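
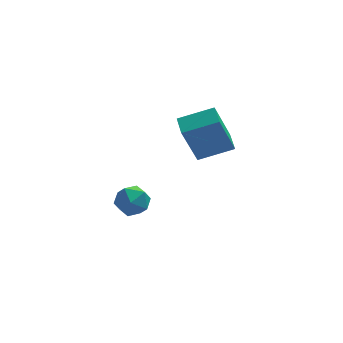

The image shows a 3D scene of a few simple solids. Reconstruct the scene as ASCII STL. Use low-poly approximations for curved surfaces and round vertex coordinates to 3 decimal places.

solid 
facet normal -0.947 0.237 -0.216
outer loop
vertex -4.36 -0.709 -0.329
vertex -4.564 -1.007 0.239
vertex -4.401 -0.354 0.241
endloop
endfacet
facet normal -0.497 0.720 -0.484
outer loop
vertex -4.36 -0.709 -0.329
vertex -4.401 -0.354 0.241
vertex -3.876 -0.269 -0.171
endloop
endfacet
facet normal -0.047 0.383 -0.923
outer loop
vertex -4.36 -0.709 -0.329
vertex -3.876 -0.269 -0.171
vertex -3.714 -0.869 -0.428
endloop
endfacet
facet normal -0.219 -0.311 -0.925
outer loop
vertex -4.36 -0.709 -0.329
vertex -3.714 -0.869 -0.428
vertex -4.139 -1.325 -0.174
endloop
endfacet
facet normal -0.775 -0.401 -0.489
outer loop
vertex -4.36 -0.709 -0.329
vertex -4.139 -1.325 -0.174
vertex -4.564 -1.007 0.239
endloop
endfacet
facet normal -0.117 0.992 0.055
outer loop
vertex -3.876 -0.269 -0.171
vertex -4.401 -0.354 0.241
vertex -3.781 -0.295 0.494
endloop
endfacet
facet normal -0.846 0.210 0.490
outer loop
vertex -4.401 -0.354 0.241
vertex -4.564 -1.007 0.239
vertex -4.206 -0.751 0.748
endloop
endfacet
facet normal -0.567 -0.822 0.049
outer loop
vertex -4.564 -1.007 0.239
vertex -4.139 -1.325 -0.174
vertex -4.044 -1.351 0.491
endloop
endfacet
facet normal 0.333 -0.676 -0.657
outer loop
vertex -4.139 -1.325 -0.174
vertex -3.714 -0.869 -0.428
vertex -3.519 -1.266 0.079
endloop
endfacet
facet normal 0.612 0.445 -0.654
outer loop
vertex -3.714 -0.869 -0.428
vertex -3.876 -0.269 -0.171
vertex -3.356 -0.613 0.081
endloop
endfacet
facet normal 0.219 0.311 0.925
outer loop
vertex -3.56 -0.911 0.649
vertex -3.781 -0.295 0.494
vertex -4.206 -0.751 0.748
endloop
endfacet
facet normal 0.047 -0.383 0.923
outer loop
vertex -3.56 -0.911 0.649
vertex -4.206 -0.751 0.748
vertex -4.044 -1.351 0.491
endloop
endfacet
facet normal 0.497 -0.720 0.484
outer loop
vertex -3.56 -0.911 0.649
vertex -4.044 -1.351 0.491
vertex -3.519 -1.266 0.079
endloop
endfacet
facet normal 0.947 -0.237 0.216
outer loop
vertex -3.56 -0.911 0.649
vertex -3.519 -1.266 0.079
vertex -3.356 -0.613 0.081
endloop
endfacet
facet normal 0.775 0.401 0.489
outer loop
vertex -3.56 -0.911 0.649
vertex -3.356 -0.613 0.081
vertex -3.781 -0.295 0.494
endloop
endfacet
facet normal -0.333 0.676 0.657
outer loop
vertex -4.206 -0.751 0.748
vertex -3.781 -0.295 0.494
vertex -4.401 -0.354 0.241
endloop
endfacet
facet normal -0.612 -0.445 0.654
outer loop
vertex -4.044 -1.351 0.491
vertex -4.206 -0.751 0.748
vertex -4.564 -1.007 0.239
endloop
endfacet
facet normal 0.117 -0.992 -0.055
outer loop
vertex -3.519 -1.266 0.079
vertex -4.044 -1.351 0.491
vertex -4.139 -1.325 -0.174
endloop
endfacet
facet normal 0.846 -0.210 -0.490
outer loop
vertex -3.356 -0.613 0.081
vertex -3.519 -1.266 0.079
vertex -3.714 -0.869 -0.428
endloop
endfacet
facet normal 0.567 0.822 -0.049
outer loop
vertex -3.781 -0.295 0.494
vertex -3.356 -0.613 0.081
vertex -3.876 -0.269 -0.171
endloop
endfacet
facet normal -0.942 -0.034 -0.335
outer loop
vertex -2.037 3.007 0.551
vertex -2.117 3.841 0.692
vertex -1.442 3.352 -1.155
endloop
endfacet
facet normal 0.095 -0.982 -0.166
outer loop
vertex -0.143 3.399 -0.692
vertex -2.037 3.007 0.551
vertex -1.442 3.352 -1.155
endloop
endfacet
facet normal -0.942 -0.034 -0.335
outer loop
vertex -1.442 3.352 -1.155
vertex -2.117 3.841 0.692
vertex -1.522 4.187 -1.014
endloop
endfacet
facet normal 0.324 0.188 -0.927
outer loop
vertex -1.522 4.187 -1.014
vertex -0.143 3.399 -0.692
vertex -1.442 3.352 -1.155
endloop
endfacet
facet normal -0.324 -0.188 0.927
outer loop
vertex -2.037 3.007 0.551
vertex -0.818 3.888 1.155
vertex -2.117 3.841 0.692
endloop
endfacet
facet normal 0.094 -0.982 -0.166
outer loop
vertex -0.738 3.053 1.014
vertex -2.037 3.007 0.551
vertex -0.143 3.399 -0.692
endloop
endfacet
facet normal -0.324 -0.188 0.927
outer loop
vertex -0.738 3.053 1.014
vertex -0.818 3.888 1.155
vertex -2.037 3.007 0.551
endloop
endfacet
facet normal -0.095 0.982 0.166
outer loop
vertex -2.117 3.841 0.692
vertex -0.818 3.888 1.155
vertex -1.522 4.187 -1.014
endloop
endfacet
facet normal 0.324 0.188 -0.927
outer loop
vertex -0.223 4.233 -0.551
vertex -0.143 3.399 -0.692
vertex -1.522 4.187 -1.014
endloop
endfacet
facet normal -0.094 0.982 0.166
outer loop
vertex -1.522 4.187 -1.014
vertex -0.818 3.888 1.155
vertex -0.223 4.233 -0.551
endloop
endfacet
facet normal 0.942 0.034 0.335
outer loop
vertex -0.223 4.233 -0.551
vertex -0.738 3.053 1.014
vertex -0.143 3.399 -0.692
endloop
endfacet
facet normal 0.942 0.034 0.335
outer loop
vertex -0.818 3.888 1.155
vertex -0.738 3.053 1.014
vertex -0.223 4.233 -0.551
endloop
endfacet

endsolid


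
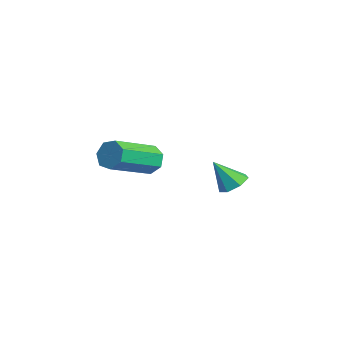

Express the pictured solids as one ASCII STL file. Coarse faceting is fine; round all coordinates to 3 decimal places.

solid 
facet normal 0.196 0.542 -0.817
outer loop
vertex 0.943 3.02 -2.452
vertex 0.319 2.977 -2.63
vertex 0.606 3.43 -2.261
endloop
endfacet
facet normal 0.632 0.166 0.757
outer loop
vertex 0.943 3.02 -2.452
vertex 0.606 3.43 -2.261
vertex 0.061 2.263 -1.55
endloop
endfacet
facet normal 0.196 0.542 -0.817
outer loop
vertex 0.606 3.43 -2.261
vertex 0.319 2.977 -2.63
vertex 0.053 3.499 -2.348
endloop
endfacet
facet normal -0.064 0.541 0.839
outer loop
vertex 0.606 3.43 -2.261
vertex 0.053 3.499 -2.348
vertex 0.061 2.263 -1.55
endloop
endfacet
facet normal 0.197 0.542 -0.817
outer loop
vertex 0.053 3.499 -2.348
vertex 0.319 2.977 -2.63
vertex -0.299 3.176 -2.647
endloop
endfacet
facet normal -0.771 0.342 0.538
outer loop
vertex 0.053 3.499 -2.348
vertex -0.299 3.176 -2.647
vertex 0.061 2.263 -1.55
endloop
endfacet
facet normal 0.197 0.541 -0.817
outer loop
vertex -0.299 3.176 -2.647
vertex 0.319 2.977 -2.63
vertex -0.186 2.703 -2.933
endloop
endfacet
facet normal -0.957 -0.278 0.082
outer loop
vertex -0.299 3.176 -2.647
vertex -0.186 2.703 -2.933
vertex 0.061 2.263 -1.55
endloop
endfacet
facet normal 0.197 0.541 -0.818
outer loop
vertex -0.186 2.703 -2.933
vertex 0.319 2.977 -2.63
vertex 0.308 2.437 -2.99
endloop
endfacet
facet normal -0.482 -0.856 -0.186
outer loop
vertex -0.186 2.703 -2.933
vertex 0.308 2.437 -2.99
vertex 0.061 2.263 -1.55
endloop
endfacet
facet normal 0.196 0.541 -0.818
outer loop
vertex 0.308 2.437 -2.99
vertex 0.319 2.977 -2.63
vertex 0.811 2.578 -2.776
endloop
endfacet
facet normal 0.295 -0.953 -0.065
outer loop
vertex 0.308 2.437 -2.99
vertex 0.811 2.578 -2.776
vertex 0.061 2.263 -1.55
endloop
endfacet
facet normal 0.196 0.541 -0.818
outer loop
vertex 0.811 2.578 -2.776
vertex 0.319 2.977 -2.63
vertex 0.943 3.02 -2.452
endloop
endfacet
facet normal 0.791 -0.497 0.356
outer loop
vertex 0.811 2.578 -2.776
vertex 0.943 3.02 -2.452
vertex 0.061 2.263 -1.55
endloop
endfacet
facet normal -0.416 0.816 -0.402
outer loop
vertex 1.578 -0.458 -1.13
vertex 1.222 -0.381 -0.605
vertex 1.803 -0.146 -0.73
endloop
endfacet
facet normal 0.814 0.137 -0.565
outer loop
vertex 1.578 -0.458 -1.13
vertex 1.803 -0.146 -0.73
vertex 2.415 -2.097 -0.321
endloop
endfacet
facet normal 0.814 0.137 -0.565
outer loop
vertex 2.415 -2.097 -0.321
vertex 1.803 -0.146 -0.73
vertex 2.64 -1.784 0.079
endloop
endfacet
facet normal 0.416 -0.815 0.403
outer loop
vertex 2.415 -2.097 -0.321
vertex 2.64 -1.784 0.079
vertex 2.058 -2.019 0.205
endloop
endfacet
facet normal -0.416 0.815 -0.403
outer loop
vertex 1.803 -0.146 -0.73
vertex 1.222 -0.381 -0.605
vertex 1.591 -0.01 -0.236
endloop
endfacet
facet normal 0.825 0.525 0.209
outer loop
vertex 1.803 -0.146 -0.73
vertex 1.591 -0.01 -0.236
vertex 2.64 -1.784 0.079
endloop
endfacet
facet normal 0.824 0.525 0.212
outer loop
vertex 2.64 -1.784 0.079
vertex 1.591 -0.01 -0.236
vertex 2.427 -1.649 0.574
endloop
endfacet
facet normal 0.416 -0.816 0.402
outer loop
vertex 2.64 -1.784 0.079
vertex 2.427 -1.649 0.574
vertex 2.058 -2.019 0.205
endloop
endfacet
facet normal -0.417 0.815 -0.402
outer loop
vertex 1.591 -0.01 -0.236
vertex 1.222 -0.381 -0.605
vertex 1.1 -0.154 -0.019
endloop
endfacet
facet normal 0.214 0.518 0.828
outer loop
vertex 1.591 -0.01 -0.236
vertex 1.1 -0.154 -0.019
vertex 2.427 -1.649 0.574
endloop
endfacet
facet normal 0.214 0.518 0.828
outer loop
vertex 2.427 -1.649 0.574
vertex 1.1 -0.154 -0.019
vertex 1.937 -1.792 0.79
endloop
endfacet
facet normal 0.415 -0.816 0.402
outer loop
vertex 2.427 -1.649 0.574
vertex 1.937 -1.792 0.79
vertex 2.058 -2.019 0.205
endloop
endfacet
facet normal -0.416 0.816 -0.402
outer loop
vertex 1.1 -0.154 -0.019
vertex 1.222 -0.381 -0.605
vertex 0.701 -0.468 -0.243
endloop
endfacet
facet normal -0.557 0.121 0.822
outer loop
vertex 1.1 -0.154 -0.019
vertex 0.701 -0.468 -0.243
vertex 1.937 -1.792 0.79
endloop
endfacet
facet normal -0.557 0.121 0.822
outer loop
vertex 1.937 -1.792 0.79
vertex 0.701 -0.468 -0.243
vertex 1.538 -2.107 0.566
endloop
endfacet
facet normal 0.417 -0.815 0.402
outer loop
vertex 1.937 -1.792 0.79
vertex 1.538 -2.107 0.566
vertex 2.058 -2.019 0.205
endloop
endfacet
facet normal -0.416 0.815 -0.403
outer loop
vertex 0.701 -0.468 -0.243
vertex 1.222 -0.381 -0.605
vertex 0.694 -0.717 -0.74
endloop
endfacet
facet normal -0.909 -0.367 0.197
outer loop
vertex 0.701 -0.468 -0.243
vertex 0.694 -0.717 -0.74
vertex 1.538 -2.107 0.566
endloop
endfacet
facet normal -0.909 -0.367 0.197
outer loop
vertex 1.538 -2.107 0.566
vertex 0.694 -0.717 -0.74
vertex 1.531 -2.355 0.07
endloop
endfacet
facet normal 0.417 -0.815 0.402
outer loop
vertex 1.538 -2.107 0.566
vertex 1.531 -2.355 0.07
vertex 2.058 -2.019 0.205
endloop
endfacet
facet normal -0.416 0.816 -0.402
outer loop
vertex 0.694 -0.717 -0.74
vertex 1.222 -0.381 -0.605
vertex 1.084 -0.712 -1.134
endloop
endfacet
facet normal -0.576 -0.579 -0.577
outer loop
vertex 0.694 -0.717 -0.74
vertex 1.084 -0.712 -1.134
vertex 1.531 -2.355 0.07
endloop
endfacet
facet normal -0.577 -0.579 -0.576
outer loop
vertex 1.531 -2.355 0.07
vertex 1.084 -0.712 -1.134
vertex 1.921 -2.351 -0.325
endloop
endfacet
facet normal 0.416 -0.815 0.403
outer loop
vertex 1.531 -2.355 0.07
vertex 1.921 -2.351 -0.325
vertex 2.058 -2.019 0.205
endloop
endfacet
facet normal -0.416 0.816 -0.402
outer loop
vertex 1.084 -0.712 -1.134
vertex 1.222 -0.381 -0.605
vertex 1.578 -0.458 -1.13
endloop
endfacet
facet normal 0.190 -0.355 -0.915
outer loop
vertex 1.084 -0.712 -1.134
vertex 1.578 -0.458 -1.13
vertex 1.921 -2.351 -0.325
endloop
endfacet
facet normal 0.190 -0.355 -0.915
outer loop
vertex 1.921 -2.351 -0.325
vertex 1.578 -0.458 -1.13
vertex 2.415 -2.097 -0.321
endloop
endfacet
facet normal 0.416 -0.815 0.403
outer loop
vertex 1.921 -2.351 -0.325
vertex 2.415 -2.097 -0.321
vertex 2.058 -2.019 0.205
endloop
endfacet

endsolid


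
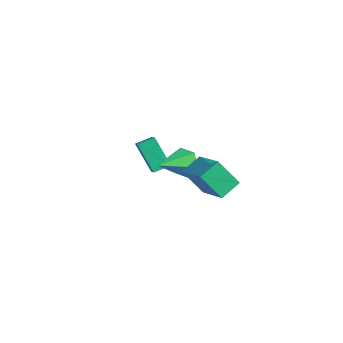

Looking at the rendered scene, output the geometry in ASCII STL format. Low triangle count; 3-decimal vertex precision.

solid 
facet normal -0.383 -0.454 0.805
outer loop
vertex 4.041 -3.283 2.278
vertex 3.828 -2.125 2.83
vertex 2.195 -3.221 1.435
endloop
endfacet
facet normal 0.164 -0.891 -0.424
outer loop
vertex 2.892 -2.395 -0.03
vertex 4.041 -3.283 2.278
vertex 2.195 -3.221 1.435
endloop
endfacet
facet normal -0.383 -0.453 0.805
outer loop
vertex 2.195 -3.221 1.435
vertex 3.828 -2.125 2.83
vertex 1.982 -2.063 1.986
endloop
endfacet
facet normal -0.909 0.030 -0.415
outer loop
vertex 1.982 -2.063 1.986
vertex 2.892 -2.395 -0.03
vertex 2.195 -3.221 1.435
endloop
endfacet
facet normal 0.909 -0.031 0.415
outer loop
vertex 4.041 -3.283 2.278
vertex 4.525 -1.299 1.365
vertex 3.828 -2.125 2.83
endloop
endfacet
facet normal 0.164 -0.891 -0.424
outer loop
vertex 4.738 -2.457 0.814
vertex 4.041 -3.283 2.278
vertex 2.892 -2.395 -0.03
endloop
endfacet
facet normal 0.909 -0.031 0.416
outer loop
vertex 4.738 -2.457 0.814
vertex 4.525 -1.299 1.365
vertex 4.041 -3.283 2.278
endloop
endfacet
facet normal -0.164 0.891 0.424
outer loop
vertex 3.828 -2.125 2.83
vertex 4.525 -1.299 1.365
vertex 1.982 -2.063 1.986
endloop
endfacet
facet normal -0.909 0.031 -0.415
outer loop
vertex 2.679 -1.237 0.522
vertex 2.892 -2.395 -0.03
vertex 1.982 -2.063 1.986
endloop
endfacet
facet normal -0.164 0.891 0.424
outer loop
vertex 1.982 -2.063 1.986
vertex 4.525 -1.299 1.365
vertex 2.679 -1.237 0.522
endloop
endfacet
facet normal 0.383 0.454 -0.804
outer loop
vertex 2.679 -1.237 0.522
vertex 4.738 -2.457 0.814
vertex 2.892 -2.395 -0.03
endloop
endfacet
facet normal 0.383 0.453 -0.805
outer loop
vertex 4.525 -1.299 1.365
vertex 4.738 -2.457 0.814
vertex 2.679 -1.237 0.522
endloop
endfacet
facet normal -0.638 -0.117 0.761
outer loop
vertex -2.773 -2.933 0.229
vertex -2.594 -1.994 0.523
vertex -3.822 -2.48 -0.581
endloop
endfacet
facet normal -0.178 -0.939 -0.294
outer loop
vertex -2.546 -2.246 -2.103
vertex -2.773 -2.933 0.229
vertex -3.822 -2.48 -0.581
endloop
endfacet
facet normal -0.638 -0.118 0.761
outer loop
vertex -3.822 -2.48 -0.581
vertex -2.594 -1.994 0.523
vertex -3.643 -1.541 -0.286
endloop
endfacet
facet normal -0.749 0.324 -0.578
outer loop
vertex -3.643 -1.541 -0.286
vertex -2.546 -2.246 -2.103
vertex -3.822 -2.48 -0.581
endloop
endfacet
facet normal 0.749 -0.324 0.578
outer loop
vertex -2.773 -2.933 0.229
vertex -1.318 -1.76 -0.999
vertex -2.594 -1.994 0.523
endloop
endfacet
facet normal -0.179 -0.939 -0.294
outer loop
vertex -1.497 -2.699 -1.294
vertex -2.773 -2.933 0.229
vertex -2.546 -2.246 -2.103
endloop
endfacet
facet normal 0.749 -0.324 0.578
outer loop
vertex -1.497 -2.699 -1.294
vertex -1.318 -1.76 -0.999
vertex -2.773 -2.933 0.229
endloop
endfacet
facet normal 0.179 0.939 0.294
outer loop
vertex -2.594 -1.994 0.523
vertex -1.318 -1.76 -0.999
vertex -3.643 -1.541 -0.286
endloop
endfacet
facet normal -0.749 0.324 -0.578
outer loop
vertex -2.367 -1.307 -1.809
vertex -2.546 -2.246 -2.103
vertex -3.643 -1.541 -0.286
endloop
endfacet
facet normal 0.179 0.939 0.294
outer loop
vertex -3.643 -1.541 -0.286
vertex -1.318 -1.76 -0.999
vertex -2.367 -1.307 -1.809
endloop
endfacet
facet normal 0.638 0.117 -0.761
outer loop
vertex -2.367 -1.307 -1.809
vertex -1.497 -2.699 -1.294
vertex -2.546 -2.246 -2.103
endloop
endfacet
facet normal 0.638 0.117 -0.761
outer loop
vertex -1.318 -1.76 -0.999
vertex -1.497 -2.699 -1.294
vertex -2.367 -1.307 -1.809
endloop
endfacet
facet normal -0.230 0.887 -0.400
outer loop
vertex 0.549 -1.487 1.132
vertex 0.266 -1.92 0.335
vertex -0.354 -1.764 1.038
endloop
endfacet
facet normal -0.108 0.013 0.994
outer loop
vertex 0.549 -1.487 1.132
vertex -0.354 -1.764 1.038
vertex 0.754 -3.8 1.185
endloop
endfacet
facet normal -0.231 0.887 -0.400
outer loop
vertex -0.354 -1.764 1.038
vertex 0.266 -1.92 0.335
vertex -0.638 -2.197 0.242
endloop
endfacet
facet normal -0.780 -0.389 0.490
outer loop
vertex -0.354 -1.764 1.038
vertex -0.638 -2.197 0.242
vertex 0.754 -3.8 1.185
endloop
endfacet
facet normal -0.231 0.887 -0.400
outer loop
vertex -0.638 -2.197 0.242
vertex 0.266 -1.92 0.335
vertex -0.018 -2.353 -0.461
endloop
endfacet
facet normal -0.590 -0.723 -0.359
outer loop
vertex -0.638 -2.197 0.242
vertex -0.018 -2.353 -0.461
vertex 0.754 -3.8 1.185
endloop
endfacet
facet normal -0.230 0.887 -0.400
outer loop
vertex -0.018 -2.353 -0.461
vertex 0.266 -1.92 0.335
vertex 0.886 -2.076 -0.367
endloop
endfacet
facet normal 0.274 -0.655 -0.704
outer loop
vertex -0.018 -2.353 -0.461
vertex 0.886 -2.076 -0.367
vertex 0.754 -3.8 1.185
endloop
endfacet
facet normal -0.230 0.887 -0.401
outer loop
vertex 0.886 -2.076 -0.367
vertex 0.266 -1.92 0.335
vertex 1.169 -1.643 0.429
endloop
endfacet
facet normal 0.947 -0.252 -0.200
outer loop
vertex 0.886 -2.076 -0.367
vertex 1.169 -1.643 0.429
vertex 0.754 -3.8 1.185
endloop
endfacet
facet normal -0.230 0.887 -0.400
outer loop
vertex 1.169 -1.643 0.429
vertex 0.266 -1.92 0.335
vertex 0.549 -1.487 1.132
endloop
endfacet
facet normal 0.756 0.082 0.649
outer loop
vertex 1.169 -1.643 0.429
vertex 0.549 -1.487 1.132
vertex 0.754 -3.8 1.185
endloop
endfacet

endsolid


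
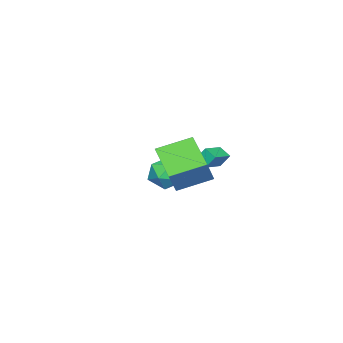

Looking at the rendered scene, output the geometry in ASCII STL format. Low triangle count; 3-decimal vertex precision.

solid 
facet normal -0.027 0.885 0.465
outer loop
vertex -1.713 -0.581 -2.408
vertex -2.721 -0.868 -1.92
vertex -1.727 -1.119 -1.384
endloop
endfacet
facet normal 0.646 0.672 0.362
outer loop
vertex -1.713 -0.581 -2.408
vertex -1.727 -1.119 -1.384
vertex -0.956 -1.428 -2.188
endloop
endfacet
facet normal 0.744 0.577 -0.338
outer loop
vertex -1.713 -0.581 -2.408
vertex -0.956 -1.428 -2.188
vertex -1.472 -1.368 -3.221
endloop
endfacet
facet normal 0.130 0.731 -0.669
outer loop
vertex -1.713 -0.581 -2.408
vertex -1.472 -1.368 -3.221
vertex -2.564 -1.022 -3.055
endloop
endfacet
facet normal -0.346 0.922 -0.173
outer loop
vertex -1.713 -0.581 -2.408
vertex -2.564 -1.022 -3.055
vertex -2.721 -0.868 -1.92
endloop
endfacet
facet normal 0.729 0.040 0.684
outer loop
vertex -0.956 -1.428 -2.188
vertex -1.727 -1.119 -1.384
vertex -1.496 -2.238 -1.565
endloop
endfacet
facet normal -0.361 0.385 0.849
outer loop
vertex -1.727 -1.119 -1.384
vertex -2.721 -0.868 -1.92
vertex -2.588 -1.892 -1.399
endloop
endfacet
facet normal -0.877 0.445 -0.182
outer loop
vertex -2.721 -0.868 -1.92
vertex -2.564 -1.022 -3.055
vertex -3.104 -1.832 -2.432
endloop
endfacet
facet normal -0.106 0.137 -0.985
outer loop
vertex -2.564 -1.022 -3.055
vertex -1.472 -1.368 -3.221
vertex -2.333 -2.141 -3.236
endloop
endfacet
facet normal 0.886 -0.113 -0.449
outer loop
vertex -1.472 -1.368 -3.221
vertex -0.956 -1.428 -2.188
vertex -1.339 -2.392 -2.7
endloop
endfacet
facet normal -0.130 -0.731 0.669
outer loop
vertex -2.347 -2.679 -2.212
vertex -1.496 -2.238 -1.565
vertex -2.588 -1.892 -1.399
endloop
endfacet
facet normal -0.744 -0.577 0.338
outer loop
vertex -2.347 -2.679 -2.212
vertex -2.588 -1.892 -1.399
vertex -3.104 -1.832 -2.432
endloop
endfacet
facet normal -0.646 -0.672 -0.362
outer loop
vertex -2.347 -2.679 -2.212
vertex -3.104 -1.832 -2.432
vertex -2.333 -2.141 -3.236
endloop
endfacet
facet normal 0.027 -0.885 -0.465
outer loop
vertex -2.347 -2.679 -2.212
vertex -2.333 -2.141 -3.236
vertex -1.339 -2.392 -2.7
endloop
endfacet
facet normal 0.346 -0.922 0.173
outer loop
vertex -2.347 -2.679 -2.212
vertex -1.339 -2.392 -2.7
vertex -1.496 -2.238 -1.565
endloop
endfacet
facet normal 0.106 -0.137 0.985
outer loop
vertex -2.588 -1.892 -1.399
vertex -1.496 -2.238 -1.565
vertex -1.727 -1.119 -1.384
endloop
endfacet
facet normal -0.886 0.113 0.449
outer loop
vertex -3.104 -1.832 -2.432
vertex -2.588 -1.892 -1.399
vertex -2.721 -0.868 -1.92
endloop
endfacet
facet normal -0.729 -0.040 -0.684
outer loop
vertex -2.333 -2.141 -3.236
vertex -3.104 -1.832 -2.432
vertex -2.564 -1.022 -3.055
endloop
endfacet
facet normal 0.361 -0.385 -0.849
outer loop
vertex -1.339 -2.392 -2.7
vertex -2.333 -2.141 -3.236
vertex -1.472 -1.368 -3.221
endloop
endfacet
facet normal 0.877 -0.445 0.182
outer loop
vertex -1.496 -2.238 -1.565
vertex -1.339 -2.392 -2.7
vertex -0.956 -1.428 -2.188
endloop
endfacet
facet normal -0.508 -0.708 0.491
outer loop
vertex 4.361 1.89 2.959
vertex 3.078 3.272 3.626
vertex 3.285 1.618 1.454
endloop
endfacet
facet normal 0.641 -0.691 -0.334
outer loop
vertex 4.382 3.148 0.394
vertex 4.361 1.89 2.959
vertex 3.285 1.618 1.454
endloop
endfacet
facet normal -0.508 -0.708 0.491
outer loop
vertex 3.285 1.618 1.454
vertex 3.078 3.272 3.626
vertex 2.003 3.0 2.121
endloop
endfacet
facet normal -0.575 -0.145 -0.805
outer loop
vertex 2.003 3.0 2.121
vertex 4.382 3.148 0.394
vertex 3.285 1.618 1.454
endloop
endfacet
facet normal 0.575 0.145 0.805
outer loop
vertex 4.361 1.89 2.959
vertex 4.175 4.802 2.566
vertex 3.078 3.272 3.626
endloop
endfacet
facet normal 0.642 -0.691 -0.333
outer loop
vertex 5.457 3.42 1.899
vertex 4.361 1.89 2.959
vertex 4.382 3.148 0.394
endloop
endfacet
facet normal 0.575 0.145 0.805
outer loop
vertex 5.457 3.42 1.899
vertex 4.175 4.802 2.566
vertex 4.361 1.89 2.959
endloop
endfacet
facet normal -0.642 0.691 0.333
outer loop
vertex 3.078 3.272 3.626
vertex 4.175 4.802 2.566
vertex 2.003 3.0 2.121
endloop
endfacet
facet normal -0.575 -0.146 -0.805
outer loop
vertex 3.099 4.53 1.061
vertex 4.382 3.148 0.394
vertex 2.003 3.0 2.121
endloop
endfacet
facet normal -0.641 0.691 0.334
outer loop
vertex 2.003 3.0 2.121
vertex 4.175 4.802 2.566
vertex 3.099 4.53 1.061
endloop
endfacet
facet normal 0.508 0.708 -0.491
outer loop
vertex 3.099 4.53 1.061
vertex 5.457 3.42 1.899
vertex 4.382 3.148 0.394
endloop
endfacet
facet normal 0.508 0.708 -0.491
outer loop
vertex 4.175 4.802 2.566
vertex 5.457 3.42 1.899
vertex 3.099 4.53 1.061
endloop
endfacet
facet normal -0.957 0.066 -0.283
outer loop
vertex 0.022 2.977 1.651
vertex 0.183 3.673 1.27
vertex 0.215 2.516 0.891
endloop
endfacet
facet normal -0.199 -0.860 0.471
outer loop
vertex 1.497 2.427 1.27
vertex 0.022 2.977 1.651
vertex 0.215 2.516 0.891
endloop
endfacet
facet normal -0.957 0.066 -0.283
outer loop
vertex 0.215 2.516 0.891
vertex 0.183 3.673 1.27
vertex 0.376 3.212 0.509
endloop
endfacet
facet normal 0.212 -0.507 -0.835
outer loop
vertex 0.376 3.212 0.509
vertex 1.497 2.427 1.27
vertex 0.215 2.516 0.891
endloop
endfacet
facet normal -0.212 0.507 0.836
outer loop
vertex 0.022 2.977 1.651
vertex 1.465 3.584 1.649
vertex 0.183 3.673 1.27
endloop
endfacet
facet normal -0.199 -0.860 0.470
outer loop
vertex 1.304 2.888 2.031
vertex 0.022 2.977 1.651
vertex 1.497 2.427 1.27
endloop
endfacet
facet normal -0.212 0.507 0.835
outer loop
vertex 1.304 2.888 2.031
vertex 1.465 3.584 1.649
vertex 0.022 2.977 1.651
endloop
endfacet
facet normal 0.199 0.860 -0.470
outer loop
vertex 0.183 3.673 1.27
vertex 1.465 3.584 1.649
vertex 0.376 3.212 0.509
endloop
endfacet
facet normal 0.213 -0.507 -0.836
outer loop
vertex 1.658 3.123 0.889
vertex 1.497 2.427 1.27
vertex 0.376 3.212 0.509
endloop
endfacet
facet normal 0.199 0.859 -0.471
outer loop
vertex 0.376 3.212 0.509
vertex 1.465 3.584 1.649
vertex 1.658 3.123 0.889
endloop
endfacet
facet normal 0.957 -0.066 0.283
outer loop
vertex 1.658 3.123 0.889
vertex 1.304 2.888 2.031
vertex 1.497 2.427 1.27
endloop
endfacet
facet normal 0.957 -0.066 0.283
outer loop
vertex 1.465 3.584 1.649
vertex 1.304 2.888 2.031
vertex 1.658 3.123 0.889
endloop
endfacet

endsolid


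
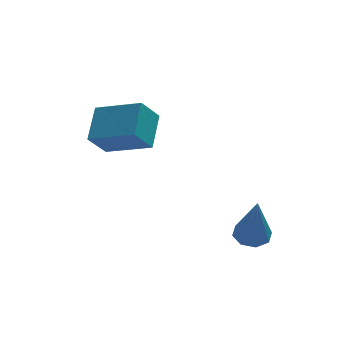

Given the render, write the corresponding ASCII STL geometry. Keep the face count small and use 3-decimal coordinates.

solid 
facet normal -0.003 0.288 -0.958
outer loop
vertex 1.905 -3.424 -1.855
vertex 1.286 -3.398 -1.845
vertex 1.744 -2.997 -1.726
endloop
endfacet
facet normal 0.901 0.229 0.368
outer loop
vertex 1.905 -3.424 -1.855
vertex 1.744 -2.997 -1.726
vertex 1.294 -3.942 -0.035
endloop
endfacet
facet normal -0.004 0.289 -0.957
outer loop
vertex 1.744 -2.997 -1.726
vertex 1.286 -3.398 -1.845
vertex 1.314 -2.804 -1.666
endloop
endfacet
facet normal 0.408 0.746 0.526
outer loop
vertex 1.744 -2.997 -1.726
vertex 1.314 -2.804 -1.666
vertex 1.294 -3.942 -0.035
endloop
endfacet
facet normal -0.004 0.289 -0.957
outer loop
vertex 1.314 -2.804 -1.666
vertex 1.286 -3.398 -1.845
vertex 0.868 -2.96 -1.711
endloop
endfacet
facet normal -0.326 0.777 0.538
outer loop
vertex 1.314 -2.804 -1.666
vertex 0.868 -2.96 -1.711
vertex 1.294 -3.942 -0.035
endloop
endfacet
facet normal -0.005 0.288 -0.958
outer loop
vertex 0.868 -2.96 -1.711
vertex 1.286 -3.398 -1.845
vertex 0.667 -3.372 -1.834
endloop
endfacet
facet normal -0.866 0.304 0.398
outer loop
vertex 0.868 -2.96 -1.711
vertex 0.667 -3.372 -1.834
vertex 1.294 -3.942 -0.035
endloop
endfacet
facet normal -0.005 0.290 -0.957
outer loop
vertex 0.667 -3.372 -1.834
vertex 1.286 -3.398 -1.845
vertex 0.828 -3.799 -1.964
endloop
endfacet
facet normal -0.899 -0.396 0.188
outer loop
vertex 0.667 -3.372 -1.834
vertex 0.828 -3.799 -1.964
vertex 1.294 -3.942 -0.035
endloop
endfacet
facet normal -0.003 0.288 -0.958
outer loop
vertex 0.828 -3.799 -1.964
vertex 1.286 -3.398 -1.845
vertex 1.258 -3.991 -2.023
endloop
endfacet
facet normal -0.404 -0.914 0.030
outer loop
vertex 0.828 -3.799 -1.964
vertex 1.258 -3.991 -2.023
vertex 1.294 -3.942 -0.035
endloop
endfacet
facet normal -0.006 0.288 -0.958
outer loop
vertex 1.258 -3.991 -2.023
vertex 1.286 -3.398 -1.845
vertex 1.704 -3.835 -1.979
endloop
endfacet
facet normal 0.329 -0.944 0.017
outer loop
vertex 1.258 -3.991 -2.023
vertex 1.704 -3.835 -1.979
vertex 1.294 -3.942 -0.035
endloop
endfacet
facet normal -0.003 0.290 -0.957
outer loop
vertex 1.704 -3.835 -1.979
vertex 1.286 -3.398 -1.845
vertex 1.905 -3.424 -1.855
endloop
endfacet
facet normal 0.868 -0.472 0.157
outer loop
vertex 1.704 -3.835 -1.979
vertex 1.905 -3.424 -1.855
vertex 1.294 -3.942 -0.035
endloop
endfacet
facet normal -0.563 -0.275 0.779
outer loop
vertex -1.481 -0.016 2.37
vertex -2.798 0.917 1.748
vertex -1.927 -1.123 1.657
endloop
endfacet
facet normal 0.762 -0.539 0.360
outer loop
vertex -1.302 -0.817 0.792
vertex -1.481 -0.016 2.37
vertex -1.927 -1.123 1.657
endloop
endfacet
facet normal -0.564 -0.275 0.779
outer loop
vertex -1.927 -1.123 1.657
vertex -2.798 0.917 1.748
vertex -3.244 -0.189 1.034
endloop
endfacet
facet normal -0.321 -0.796 -0.514
outer loop
vertex -3.244 -0.189 1.034
vertex -1.302 -0.817 0.792
vertex -1.927 -1.123 1.657
endloop
endfacet
facet normal 0.321 0.796 0.514
outer loop
vertex -1.481 -0.016 2.37
vertex -2.173 1.223 0.883
vertex -2.798 0.917 1.748
endloop
endfacet
facet normal 0.761 -0.539 0.360
outer loop
vertex -0.856 0.289 1.506
vertex -1.481 -0.016 2.37
vertex -1.302 -0.817 0.792
endloop
endfacet
facet normal 0.321 0.796 0.513
outer loop
vertex -0.856 0.289 1.506
vertex -2.173 1.223 0.883
vertex -1.481 -0.016 2.37
endloop
endfacet
facet normal -0.762 0.539 -0.360
outer loop
vertex -2.798 0.917 1.748
vertex -2.173 1.223 0.883
vertex -3.244 -0.189 1.034
endloop
endfacet
facet normal -0.321 -0.796 -0.513
outer loop
vertex -2.619 0.116 0.17
vertex -1.302 -0.817 0.792
vertex -3.244 -0.189 1.034
endloop
endfacet
facet normal -0.761 0.539 -0.360
outer loop
vertex -3.244 -0.189 1.034
vertex -2.173 1.223 0.883
vertex -2.619 0.116 0.17
endloop
endfacet
facet normal 0.563 0.276 -0.779
outer loop
vertex -2.619 0.116 0.17
vertex -0.856 0.289 1.506
vertex -1.302 -0.817 0.792
endloop
endfacet
facet normal 0.563 0.275 -0.779
outer loop
vertex -2.173 1.223 0.883
vertex -0.856 0.289 1.506
vertex -2.619 0.116 0.17
endloop
endfacet

endsolid


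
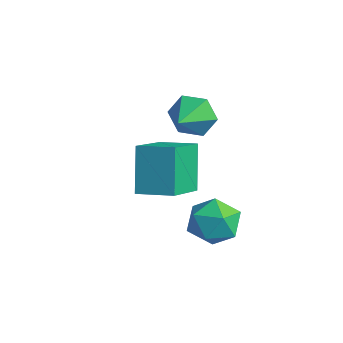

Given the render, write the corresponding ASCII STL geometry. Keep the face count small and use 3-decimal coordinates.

solid 
facet normal -0.439 0.753 -0.490
outer loop
vertex 0.108 0.432 3.708
vertex 1.253 1.278 3.984
vertex 0.966 -0.175 2.007
endloop
endfacet
facet normal -0.790 -0.583 -0.190
outer loop
vertex 1.887 -1.758 3.036
vertex 0.108 0.432 3.708
vertex 0.966 -0.175 2.007
endloop
endfacet
facet normal -0.438 0.754 -0.490
outer loop
vertex 0.966 -0.175 2.007
vertex 1.253 1.278 3.984
vertex 2.111 0.67 2.283
endloop
endfacet
facet normal 0.429 -0.303 -0.851
outer loop
vertex 2.111 0.67 2.283
vertex 1.887 -1.758 3.036
vertex 0.966 -0.175 2.007
endloop
endfacet
facet normal -0.429 0.303 0.851
outer loop
vertex 0.108 0.432 3.708
vertex 2.174 -0.305 5.013
vertex 1.253 1.278 3.984
endloop
endfacet
facet normal -0.790 -0.583 -0.190
outer loop
vertex 1.029 -1.15 4.737
vertex 0.108 0.432 3.708
vertex 1.887 -1.758 3.036
endloop
endfacet
facet normal -0.429 0.304 0.851
outer loop
vertex 1.029 -1.15 4.737
vertex 2.174 -0.305 5.013
vertex 0.108 0.432 3.708
endloop
endfacet
facet normal 0.790 0.583 0.190
outer loop
vertex 1.253 1.278 3.984
vertex 2.174 -0.305 5.013
vertex 2.111 0.67 2.283
endloop
endfacet
facet normal 0.429 -0.303 -0.851
outer loop
vertex 3.032 -0.912 3.312
vertex 1.887 -1.758 3.036
vertex 2.111 0.67 2.283
endloop
endfacet
facet normal 0.790 0.583 0.190
outer loop
vertex 2.111 0.67 2.283
vertex 2.174 -0.305 5.013
vertex 3.032 -0.912 3.312
endloop
endfacet
facet normal 0.438 -0.753 0.490
outer loop
vertex 3.032 -0.912 3.312
vertex 1.029 -1.15 4.737
vertex 1.887 -1.758 3.036
endloop
endfacet
facet normal 0.438 -0.754 0.490
outer loop
vertex 2.174 -0.305 5.013
vertex 1.029 -1.15 4.737
vertex 3.032 -0.912 3.312
endloop
endfacet
facet normal -0.507 0.793 -0.337
outer loop
vertex -1.219 3.242 2.072
vertex -1.836 3.181 2.858
vertex -1.006 3.736 2.915
endloop
endfacet
facet normal 0.977 -0.103 -0.186
outer loop
vertex -1.219 3.242 2.072
vertex -1.006 3.736 2.915
vertex -1.104 2.039 3.342
endloop
endfacet
facet normal -0.507 0.793 -0.336
outer loop
vertex -1.006 3.736 2.915
vertex -1.836 3.181 2.858
vertex -1.622 3.675 3.7
endloop
endfacet
facet normal 0.778 0.111 0.619
outer loop
vertex -1.006 3.736 2.915
vertex -1.622 3.675 3.7
vertex -1.104 2.039 3.342
endloop
endfacet
facet normal -0.507 0.793 -0.336
outer loop
vertex -1.622 3.675 3.7
vertex -1.836 3.181 2.858
vertex -2.452 3.12 3.643
endloop
endfacet
facet normal 0.063 -0.194 0.979
outer loop
vertex -1.622 3.675 3.7
vertex -2.452 3.12 3.643
vertex -1.104 2.039 3.342
endloop
endfacet
facet normal -0.508 0.793 -0.337
outer loop
vertex -2.452 3.12 3.643
vertex -1.836 3.181 2.858
vertex -2.665 2.625 2.8
endloop
endfacet
facet normal -0.453 -0.714 0.534
outer loop
vertex -2.452 3.12 3.643
vertex -2.665 2.625 2.8
vertex -1.104 2.039 3.342
endloop
endfacet
facet normal -0.508 0.793 -0.336
outer loop
vertex -2.665 2.625 2.8
vertex -1.836 3.181 2.858
vertex -2.049 2.687 2.015
endloop
endfacet
facet normal -0.254 -0.928 -0.272
outer loop
vertex -2.665 2.625 2.8
vertex -2.049 2.687 2.015
vertex -1.104 2.039 3.342
endloop
endfacet
facet normal -0.507 0.793 -0.337
outer loop
vertex -2.049 2.687 2.015
vertex -1.836 3.181 2.858
vertex -1.219 3.242 2.072
endloop
endfacet
facet normal 0.460 -0.623 -0.632
outer loop
vertex -2.049 2.687 2.015
vertex -1.219 3.242 2.072
vertex -1.104 2.039 3.342
endloop
endfacet
facet normal -0.204 0.767 0.609
outer loop
vertex 1.689 2.03 0.622
vertex 2.079 1.46 1.47
vertex 2.748 2.1 0.888
endloop
endfacet
facet normal -0.054 0.997 -0.048
outer loop
vertex 1.689 2.03 0.622
vertex 2.748 2.1 0.888
vertex 2.451 2.033 -0.162
endloop
endfacet
facet normal -0.517 0.695 -0.500
outer loop
vertex 1.689 2.03 0.622
vertex 2.451 2.033 -0.162
vertex 1.599 1.351 -0.229
endloop
endfacet
facet normal -0.953 0.277 -0.120
outer loop
vertex 1.689 2.03 0.622
vertex 1.599 1.351 -0.229
vertex 1.369 0.997 0.779
endloop
endfacet
facet normal -0.760 0.321 0.565
outer loop
vertex 1.689 2.03 0.622
vertex 1.369 0.997 0.779
vertex 2.079 1.46 1.47
endloop
endfacet
facet normal 0.602 0.768 -0.219
outer loop
vertex 2.451 2.033 -0.162
vertex 2.748 2.1 0.888
vertex 3.311 1.463 0.201
endloop
endfacet
facet normal 0.359 0.395 0.846
outer loop
vertex 2.748 2.1 0.888
vertex 2.079 1.46 1.47
vertex 3.081 1.109 1.209
endloop
endfacet
facet normal -0.542 -0.325 0.775
outer loop
vertex 2.079 1.46 1.47
vertex 1.369 0.997 0.779
vertex 2.229 0.427 1.142
endloop
endfacet
facet normal -0.855 -0.396 -0.334
outer loop
vertex 1.369 0.997 0.779
vertex 1.599 1.351 -0.229
vertex 1.932 0.36 0.092
endloop
endfacet
facet normal -0.149 0.280 -0.948
outer loop
vertex 1.599 1.351 -0.229
vertex 2.451 2.033 -0.162
vertex 2.601 1.0 -0.49
endloop
endfacet
facet normal 0.953 -0.277 0.120
outer loop
vertex 2.991 0.43 0.358
vertex 3.311 1.463 0.201
vertex 3.081 1.109 1.209
endloop
endfacet
facet normal 0.517 -0.695 0.500
outer loop
vertex 2.991 0.43 0.358
vertex 3.081 1.109 1.209
vertex 2.229 0.427 1.142
endloop
endfacet
facet normal 0.054 -0.997 0.048
outer loop
vertex 2.991 0.43 0.358
vertex 2.229 0.427 1.142
vertex 1.932 0.36 0.092
endloop
endfacet
facet normal 0.204 -0.767 -0.609
outer loop
vertex 2.991 0.43 0.358
vertex 1.932 0.36 0.092
vertex 2.601 1.0 -0.49
endloop
endfacet
facet normal 0.760 -0.321 -0.565
outer loop
vertex 2.991 0.43 0.358
vertex 2.601 1.0 -0.49
vertex 3.311 1.463 0.201
endloop
endfacet
facet normal 0.855 0.396 0.334
outer loop
vertex 3.081 1.109 1.209
vertex 3.311 1.463 0.201
vertex 2.748 2.1 0.888
endloop
endfacet
facet normal 0.149 -0.280 0.948
outer loop
vertex 2.229 0.427 1.142
vertex 3.081 1.109 1.209
vertex 2.079 1.46 1.47
endloop
endfacet
facet normal -0.602 -0.768 0.219
outer loop
vertex 1.932 0.36 0.092
vertex 2.229 0.427 1.142
vertex 1.369 0.997 0.779
endloop
endfacet
facet normal -0.359 -0.395 -0.846
outer loop
vertex 2.601 1.0 -0.49
vertex 1.932 0.36 0.092
vertex 1.599 1.351 -0.229
endloop
endfacet
facet normal 0.542 0.325 -0.775
outer loop
vertex 3.311 1.463 0.201
vertex 2.601 1.0 -0.49
vertex 2.451 2.033 -0.162
endloop
endfacet

endsolid


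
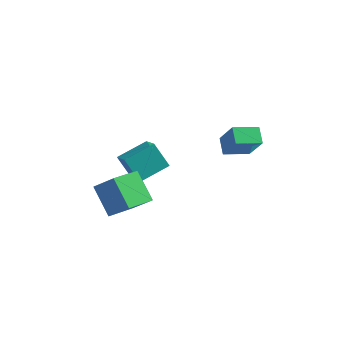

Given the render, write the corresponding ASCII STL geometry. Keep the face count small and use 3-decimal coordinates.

solid 
facet normal -0.710 0.059 -0.702
outer loop
vertex -4.597 -2.566 2.905
vertex -4.101 -1.026 2.533
vertex -3.373 -3.273 1.607
endloop
endfacet
facet normal -0.298 -0.928 0.224
outer loop
vertex -2.159 -3.374 2.807
vertex -4.597 -2.566 2.905
vertex -3.373 -3.273 1.607
endloop
endfacet
facet normal -0.710 0.059 -0.702
outer loop
vertex -3.373 -3.273 1.607
vertex -4.101 -1.026 2.533
vertex -2.877 -1.734 1.235
endloop
endfacet
facet normal 0.638 -0.369 -0.676
outer loop
vertex -2.877 -1.734 1.235
vertex -2.159 -3.374 2.807
vertex -3.373 -3.273 1.607
endloop
endfacet
facet normal -0.638 0.369 0.676
outer loop
vertex -4.597 -2.566 2.905
vertex -2.887 -1.127 3.733
vertex -4.101 -1.026 2.533
endloop
endfacet
facet normal -0.298 -0.928 0.225
outer loop
vertex -3.383 -2.666 4.105
vertex -4.597 -2.566 2.905
vertex -2.159 -3.374 2.807
endloop
endfacet
facet normal -0.638 0.369 0.676
outer loop
vertex -3.383 -2.666 4.105
vertex -2.887 -1.127 3.733
vertex -4.597 -2.566 2.905
endloop
endfacet
facet normal 0.299 0.928 -0.224
outer loop
vertex -4.101 -1.026 2.533
vertex -2.887 -1.127 3.733
vertex -2.877 -1.734 1.235
endloop
endfacet
facet normal 0.638 -0.369 -0.676
outer loop
vertex -1.663 -1.834 2.435
vertex -2.159 -3.374 2.807
vertex -2.877 -1.734 1.235
endloop
endfacet
facet normal 0.298 0.928 -0.224
outer loop
vertex -2.877 -1.734 1.235
vertex -2.887 -1.127 3.733
vertex -1.663 -1.834 2.435
endloop
endfacet
facet normal 0.710 -0.059 0.702
outer loop
vertex -1.663 -1.834 2.435
vertex -3.383 -2.666 4.105
vertex -2.159 -3.374 2.807
endloop
endfacet
facet normal 0.710 -0.059 0.702
outer loop
vertex -2.887 -1.127 3.733
vertex -3.383 -2.666 4.105
vertex -1.663 -1.834 2.435
endloop
endfacet
facet normal -0.701 -0.682 0.210
outer loop
vertex 0.074 3.612 4.798
vertex -0.858 4.093 3.25
vertex 0.62 2.879 4.242
endloop
endfacet
facet normal 0.498 -0.257 0.828
outer loop
vertex 1.658 3.887 3.93
vertex 0.074 3.612 4.798
vertex 0.62 2.879 4.242
endloop
endfacet
facet normal -0.701 -0.682 0.210
outer loop
vertex 0.62 2.879 4.242
vertex -0.858 4.093 3.25
vertex -0.312 3.36 2.693
endloop
endfacet
facet normal 0.510 -0.686 -0.520
outer loop
vertex -0.312 3.36 2.693
vertex 1.658 3.887 3.93
vertex 0.62 2.879 4.242
endloop
endfacet
facet normal -0.510 0.686 0.520
outer loop
vertex 0.074 3.612 4.798
vertex 0.18 5.101 2.938
vertex -0.858 4.093 3.25
endloop
endfacet
facet normal 0.498 -0.258 0.828
outer loop
vertex 1.112 4.62 4.487
vertex 0.074 3.612 4.798
vertex 1.658 3.887 3.93
endloop
endfacet
facet normal -0.510 0.685 0.520
outer loop
vertex 1.112 4.62 4.487
vertex 0.18 5.101 2.938
vertex 0.074 3.612 4.798
endloop
endfacet
facet normal -0.499 0.257 -0.828
outer loop
vertex -0.858 4.093 3.25
vertex 0.18 5.101 2.938
vertex -0.312 3.36 2.693
endloop
endfacet
facet normal 0.510 -0.685 -0.520
outer loop
vertex 0.726 4.368 2.382
vertex 1.658 3.887 3.93
vertex -0.312 3.36 2.693
endloop
endfacet
facet normal -0.498 0.257 -0.828
outer loop
vertex -0.312 3.36 2.693
vertex 0.18 5.101 2.938
vertex 0.726 4.368 2.382
endloop
endfacet
facet normal 0.701 0.682 -0.210
outer loop
vertex 0.726 4.368 2.382
vertex 1.112 4.62 4.487
vertex 1.658 3.887 3.93
endloop
endfacet
facet normal 0.701 0.682 -0.210
outer loop
vertex 0.18 5.101 2.938
vertex 1.112 4.62 4.487
vertex 0.726 4.368 2.382
endloop
endfacet
facet normal -0.505 -0.812 -0.294
outer loop
vertex -3.344 -0.026 1.852
vertex -4.284 0.083 3.167
vertex -4.2 0.751 1.176
endloop
endfacet
facet normal 0.580 -0.067 -0.812
outer loop
vertex -3.276 2.237 1.713
vertex -3.344 -0.026 1.852
vertex -4.2 0.751 1.176
endloop
endfacet
facet normal -0.505 -0.811 -0.294
outer loop
vertex -4.2 0.751 1.176
vertex -4.284 0.083 3.167
vertex -5.14 0.861 2.49
endloop
endfacet
facet normal -0.639 0.580 -0.506
outer loop
vertex -5.14 0.861 2.49
vertex -3.276 2.237 1.713
vertex -4.2 0.751 1.176
endloop
endfacet
facet normal 0.639 -0.580 0.505
outer loop
vertex -3.344 -0.026 1.852
vertex -3.36 1.569 3.704
vertex -4.284 0.083 3.167
endloop
endfacet
facet normal 0.581 -0.067 -0.811
outer loop
vertex -2.42 1.459 2.39
vertex -3.344 -0.026 1.852
vertex -3.276 2.237 1.713
endloop
endfacet
facet normal 0.639 -0.580 0.505
outer loop
vertex -2.42 1.459 2.39
vertex -3.36 1.569 3.704
vertex -3.344 -0.026 1.852
endloop
endfacet
facet normal -0.580 0.068 0.812
outer loop
vertex -4.284 0.083 3.167
vertex -3.36 1.569 3.704
vertex -5.14 0.861 2.49
endloop
endfacet
facet normal -0.639 0.580 -0.505
outer loop
vertex -4.216 2.346 3.028
vertex -3.276 2.237 1.713
vertex -5.14 0.861 2.49
endloop
endfacet
facet normal -0.580 0.067 0.812
outer loop
vertex -5.14 0.861 2.49
vertex -3.36 1.569 3.704
vertex -4.216 2.346 3.028
endloop
endfacet
facet normal 0.505 0.811 0.294
outer loop
vertex -4.216 2.346 3.028
vertex -2.42 1.459 2.39
vertex -3.276 2.237 1.713
endloop
endfacet
facet normal 0.505 0.812 0.293
outer loop
vertex -3.36 1.569 3.704
vertex -2.42 1.459 2.39
vertex -4.216 2.346 3.028
endloop
endfacet

endsolid


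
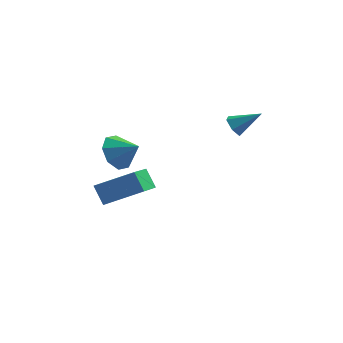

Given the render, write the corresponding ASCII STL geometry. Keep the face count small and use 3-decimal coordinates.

solid 
facet normal -0.823 -0.096 -0.560
outer loop
vertex 2.05 -2.27 0.644
vertex 1.795 -1.93 0.961
vertex 2.061 -1.751 0.539
endloop
endfacet
facet normal 0.816 -0.131 -0.563
outer loop
vertex 2.05 -2.27 0.644
vertex 2.061 -1.751 0.539
vertex 2.825 -1.81 1.659
endloop
endfacet
facet normal -0.823 -0.097 -0.560
outer loop
vertex 2.061 -1.751 0.539
vertex 1.795 -1.93 0.961
vertex 1.806 -1.411 0.855
endloop
endfacet
facet normal 0.566 0.747 -0.347
outer loop
vertex 2.061 -1.751 0.539
vertex 1.806 -1.411 0.855
vertex 2.825 -1.81 1.659
endloop
endfacet
facet normal -0.825 -0.096 -0.557
outer loop
vertex 1.806 -1.411 0.855
vertex 1.795 -1.93 0.961
vertex 1.541 -1.59 1.278
endloop
endfacet
facet normal 0.035 0.912 0.408
outer loop
vertex 1.806 -1.411 0.855
vertex 1.541 -1.59 1.278
vertex 2.825 -1.81 1.659
endloop
endfacet
facet normal -0.824 -0.095 -0.558
outer loop
vertex 1.541 -1.59 1.278
vertex 1.795 -1.93 0.961
vertex 1.53 -2.109 1.383
endloop
endfacet
facet normal -0.248 0.197 0.949
outer loop
vertex 1.541 -1.59 1.278
vertex 1.53 -2.109 1.383
vertex 2.825 -1.81 1.659
endloop
endfacet
facet normal -0.824 -0.095 -0.558
outer loop
vertex 1.53 -2.109 1.383
vertex 1.795 -1.93 0.961
vertex 1.784 -2.449 1.066
endloop
endfacet
facet normal 0.001 -0.681 0.732
outer loop
vertex 1.53 -2.109 1.383
vertex 1.784 -2.449 1.066
vertex 2.825 -1.81 1.659
endloop
endfacet
facet normal -0.823 -0.096 -0.560
outer loop
vertex 1.784 -2.449 1.066
vertex 1.795 -1.93 0.961
vertex 2.05 -2.27 0.644
endloop
endfacet
facet normal 0.533 -0.846 -0.023
outer loop
vertex 1.784 -2.449 1.066
vertex 2.05 -2.27 0.644
vertex 2.825 -1.81 1.659
endloop
endfacet
facet normal -0.809 0.247 -0.533
outer loop
vertex -1.98 -3.448 -0.714
vertex -2.423 -3.348 0.005
vertex -1.947 -2.841 -0.483
endloop
endfacet
facet normal 0.951 0.064 -0.304
outer loop
vertex -1.98 -3.448 -0.714
vertex -1.947 -2.841 -0.483
vertex -1.557 -3.612 0.575
endloop
endfacet
facet normal -0.809 0.246 -0.534
outer loop
vertex -1.947 -2.841 -0.483
vertex -2.423 -3.348 0.005
vertex -2.193 -2.531 0.033
endloop
endfacet
facet normal 0.841 0.535 0.080
outer loop
vertex -1.947 -2.841 -0.483
vertex -2.193 -2.531 0.033
vertex -1.557 -3.612 0.575
endloop
endfacet
facet normal -0.810 0.246 -0.533
outer loop
vertex -2.193 -2.531 0.033
vertex -2.423 -3.348 0.005
vertex -2.573 -2.699 0.533
endloop
endfacet
facet normal 0.521 0.607 0.600
outer loop
vertex -2.193 -2.531 0.033
vertex -2.573 -2.699 0.533
vertex -1.557 -3.612 0.575
endloop
endfacet
facet normal -0.809 0.247 -0.534
outer loop
vertex -2.573 -2.699 0.533
vertex -2.423 -3.348 0.005
vertex -2.866 -3.248 0.723
endloop
endfacet
facet normal 0.174 0.238 0.956
outer loop
vertex -2.573 -2.699 0.533
vertex -2.866 -3.248 0.723
vertex -1.557 -3.612 0.575
endloop
endfacet
facet normal -0.809 0.246 -0.534
outer loop
vertex -2.866 -3.248 0.723
vertex -2.423 -3.348 0.005
vertex -2.899 -3.856 0.493
endloop
endfacet
facet normal 0.007 -0.354 0.935
outer loop
vertex -2.866 -3.248 0.723
vertex -2.899 -3.856 0.493
vertex -1.557 -3.612 0.575
endloop
endfacet
facet normal -0.809 0.246 -0.534
outer loop
vertex -2.899 -3.856 0.493
vertex -2.423 -3.348 0.005
vertex -2.653 -4.166 -0.023
endloop
endfacet
facet normal 0.116 -0.826 0.552
outer loop
vertex -2.899 -3.856 0.493
vertex -2.653 -4.166 -0.023
vertex -1.557 -3.612 0.575
endloop
endfacet
facet normal -0.809 0.246 -0.534
outer loop
vertex -2.653 -4.166 -0.023
vertex -2.423 -3.348 0.005
vertex -2.272 -3.997 -0.523
endloop
endfacet
facet normal 0.438 -0.899 0.030
outer loop
vertex -2.653 -4.166 -0.023
vertex -2.272 -3.997 -0.523
vertex -1.557 -3.612 0.575
endloop
endfacet
facet normal -0.810 0.245 -0.533
outer loop
vertex -2.272 -3.997 -0.523
vertex -2.423 -3.348 0.005
vertex -1.98 -3.448 -0.714
endloop
endfacet
facet normal 0.784 -0.530 -0.325
outer loop
vertex -2.272 -3.997 -0.523
vertex -1.98 -3.448 -0.714
vertex -1.557 -3.612 0.575
endloop
endfacet
facet normal -0.890 -0.140 -0.435
outer loop
vertex -3.571 -2.21 -2.658
vertex -3.402 -0.343 -3.605
vertex -3.126 -2.641 -3.43
endloop
endfacet
facet normal -0.080 -0.889 0.451
outer loop
vertex -1.578 -2.397 -2.675
vertex -3.571 -2.21 -2.658
vertex -3.126 -2.641 -3.43
endloop
endfacet
facet normal -0.890 -0.140 -0.434
outer loop
vertex -3.126 -2.641 -3.43
vertex -3.402 -0.343 -3.605
vertex -2.958 -0.774 -4.377
endloop
endfacet
facet normal 0.449 -0.436 -0.780
outer loop
vertex -2.958 -0.774 -4.377
vertex -1.578 -2.397 -2.675
vertex -3.126 -2.641 -3.43
endloop
endfacet
facet normal -0.449 0.436 0.780
outer loop
vertex -3.571 -2.21 -2.658
vertex -1.854 -0.099 -2.85
vertex -3.402 -0.343 -3.605
endloop
endfacet
facet normal -0.080 -0.889 0.451
outer loop
vertex -2.022 -1.966 -1.903
vertex -3.571 -2.21 -2.658
vertex -1.578 -2.397 -2.675
endloop
endfacet
facet normal -0.449 0.436 0.780
outer loop
vertex -2.022 -1.966 -1.903
vertex -1.854 -0.099 -2.85
vertex -3.571 -2.21 -2.658
endloop
endfacet
facet normal 0.080 0.889 -0.451
outer loop
vertex -3.402 -0.343 -3.605
vertex -1.854 -0.099 -2.85
vertex -2.958 -0.774 -4.377
endloop
endfacet
facet normal 0.449 -0.436 -0.780
outer loop
vertex -1.409 -0.53 -3.622
vertex -1.578 -2.397 -2.675
vertex -2.958 -0.774 -4.377
endloop
endfacet
facet normal 0.080 0.889 -0.451
outer loop
vertex -2.958 -0.774 -4.377
vertex -1.854 -0.099 -2.85
vertex -1.409 -0.53 -3.622
endloop
endfacet
facet normal 0.890 0.140 0.434
outer loop
vertex -1.409 -0.53 -3.622
vertex -2.022 -1.966 -1.903
vertex -1.578 -2.397 -2.675
endloop
endfacet
facet normal 0.890 0.140 0.434
outer loop
vertex -1.854 -0.099 -2.85
vertex -2.022 -1.966 -1.903
vertex -1.409 -0.53 -3.622
endloop
endfacet

endsolid


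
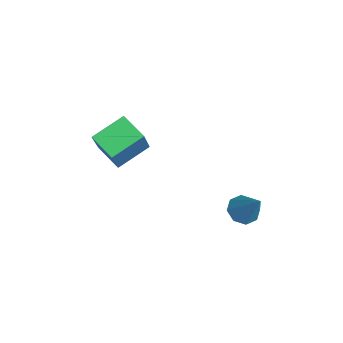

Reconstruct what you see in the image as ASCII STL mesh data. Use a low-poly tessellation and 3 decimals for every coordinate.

solid 
facet normal -0.559 0.201 -0.805
outer loop
vertex -3.543 -2.686 1.562
vertex -4.022 -1.358 2.226
vertex -2.572 -2.074 1.04
endloop
endfacet
facet normal 0.307 -0.851 -0.426
outer loop
vertex -1.438 -2.482 2.674
vertex -3.543 -2.686 1.562
vertex -2.572 -2.074 1.04
endloop
endfacet
facet normal -0.559 0.201 -0.805
outer loop
vertex -2.572 -2.074 1.04
vertex -4.022 -1.358 2.226
vertex -3.052 -0.747 1.705
endloop
endfacet
facet normal 0.770 0.486 -0.413
outer loop
vertex -3.052 -0.747 1.705
vertex -1.438 -2.482 2.674
vertex -2.572 -2.074 1.04
endloop
endfacet
facet normal -0.771 -0.485 0.414
outer loop
vertex -3.543 -2.686 1.562
vertex -2.888 -1.766 3.86
vertex -4.022 -1.358 2.226
endloop
endfacet
facet normal 0.307 -0.851 -0.426
outer loop
vertex -2.408 -3.093 3.195
vertex -3.543 -2.686 1.562
vertex -1.438 -2.482 2.674
endloop
endfacet
facet normal -0.770 -0.486 0.414
outer loop
vertex -2.408 -3.093 3.195
vertex -2.888 -1.766 3.86
vertex -3.543 -2.686 1.562
endloop
endfacet
facet normal -0.307 0.851 0.426
outer loop
vertex -4.022 -1.358 2.226
vertex -2.888 -1.766 3.86
vertex -3.052 -0.747 1.705
endloop
endfacet
facet normal 0.770 0.485 -0.414
outer loop
vertex -1.917 -1.154 3.338
vertex -1.438 -2.482 2.674
vertex -3.052 -0.747 1.705
endloop
endfacet
facet normal -0.307 0.851 0.426
outer loop
vertex -3.052 -0.747 1.705
vertex -2.888 -1.766 3.86
vertex -1.917 -1.154 3.338
endloop
endfacet
facet normal 0.559 -0.201 0.805
outer loop
vertex -1.917 -1.154 3.338
vertex -2.408 -3.093 3.195
vertex -1.438 -2.482 2.674
endloop
endfacet
facet normal 0.559 -0.201 0.804
outer loop
vertex -2.888 -1.766 3.86
vertex -2.408 -3.093 3.195
vertex -1.917 -1.154 3.338
endloop
endfacet
facet normal -0.576 -0.243 -0.780
outer loop
vertex -1.08 2.702 -2.019
vertex -1.654 2.728 -1.603
vertex -1.306 3.197 -2.006
endloop
endfacet
facet normal 0.861 0.401 -0.311
outer loop
vertex -1.08 2.702 -2.019
vertex -1.306 3.197 -2.006
vertex -0.646 3.152 -0.237
endloop
endfacet
facet normal -0.576 -0.243 -0.780
outer loop
vertex -1.306 3.197 -2.006
vertex -1.654 2.728 -1.603
vertex -1.736 3.416 -1.757
endloop
endfacet
facet normal 0.393 0.911 -0.123
outer loop
vertex -1.306 3.197 -2.006
vertex -1.736 3.416 -1.757
vertex -0.646 3.152 -0.237
endloop
endfacet
facet normal -0.577 -0.243 -0.780
outer loop
vertex -1.736 3.416 -1.757
vertex -1.654 2.728 -1.603
vertex -2.118 3.232 -1.417
endloop
endfacet
facet normal -0.187 0.936 0.297
outer loop
vertex -1.736 3.416 -1.757
vertex -2.118 3.232 -1.417
vertex -0.646 3.152 -0.237
endloop
endfacet
facet normal -0.576 -0.243 -0.780
outer loop
vertex -2.118 3.232 -1.417
vertex -1.654 2.728 -1.603
vertex -2.229 2.753 -1.186
endloop
endfacet
facet normal -0.539 0.464 0.703
outer loop
vertex -2.118 3.232 -1.417
vertex -2.229 2.753 -1.186
vertex -0.646 3.152 -0.237
endloop
endfacet
facet normal -0.576 -0.243 -0.780
outer loop
vertex -2.229 2.753 -1.186
vertex -1.654 2.728 -1.603
vertex -2.003 2.259 -1.199
endloop
endfacet
facet normal -0.457 -0.232 0.859
outer loop
vertex -2.229 2.753 -1.186
vertex -2.003 2.259 -1.199
vertex -0.646 3.152 -0.237
endloop
endfacet
facet normal -0.577 -0.242 -0.780
outer loop
vertex -2.003 2.259 -1.199
vertex -1.654 2.728 -1.603
vertex -1.573 2.039 -1.449
endloop
endfacet
facet normal 0.011 -0.741 0.672
outer loop
vertex -2.003 2.259 -1.199
vertex -1.573 2.039 -1.449
vertex -0.646 3.152 -0.237
endloop
endfacet
facet normal -0.576 -0.242 -0.781
outer loop
vertex -1.573 2.039 -1.449
vertex -1.654 2.728 -1.603
vertex -1.191 2.223 -1.788
endloop
endfacet
facet normal 0.592 -0.766 0.251
outer loop
vertex -1.573 2.039 -1.449
vertex -1.191 2.223 -1.788
vertex -0.646 3.152 -0.237
endloop
endfacet
facet normal -0.576 -0.243 -0.780
outer loop
vertex -1.191 2.223 -1.788
vertex -1.654 2.728 -1.603
vertex -1.08 2.702 -2.019
endloop
endfacet
facet normal 0.943 -0.294 -0.156
outer loop
vertex -1.191 2.223 -1.788
vertex -1.08 2.702 -2.019
vertex -0.646 3.152 -0.237
endloop
endfacet

endsolid


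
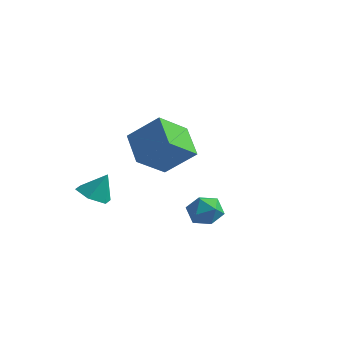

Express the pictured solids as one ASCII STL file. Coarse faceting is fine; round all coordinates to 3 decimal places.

solid 
facet normal -0.680 0.529 0.508
outer loop
vertex -5.142 1.721 0.371
vertex -3.592 2.334 1.807
vertex -4.696 3.477 -0.86
endloop
endfacet
facet normal -0.704 -0.279 -0.653
outer loop
vertex -3.268 2.366 -1.927
vertex -5.142 1.721 0.371
vertex -4.696 3.477 -0.86
endloop
endfacet
facet normal -0.680 0.529 0.508
outer loop
vertex -4.696 3.477 -0.86
vertex -3.592 2.334 1.807
vertex -3.146 4.09 0.576
endloop
endfacet
facet normal 0.204 0.802 -0.562
outer loop
vertex -3.146 4.09 0.576
vertex -3.268 2.366 -1.927
vertex -4.696 3.477 -0.86
endloop
endfacet
facet normal -0.204 -0.802 0.562
outer loop
vertex -5.142 1.721 0.371
vertex -2.164 1.223 0.74
vertex -3.592 2.334 1.807
endloop
endfacet
facet normal -0.704 -0.279 -0.653
outer loop
vertex -3.714 0.61 -0.696
vertex -5.142 1.721 0.371
vertex -3.268 2.366 -1.927
endloop
endfacet
facet normal -0.204 -0.802 0.562
outer loop
vertex -3.714 0.61 -0.696
vertex -2.164 1.223 0.74
vertex -5.142 1.721 0.371
endloop
endfacet
facet normal 0.704 0.279 0.653
outer loop
vertex -3.592 2.334 1.807
vertex -2.164 1.223 0.74
vertex -3.146 4.09 0.576
endloop
endfacet
facet normal 0.204 0.802 -0.562
outer loop
vertex -1.718 2.979 -0.491
vertex -3.268 2.366 -1.927
vertex -3.146 4.09 0.576
endloop
endfacet
facet normal 0.704 0.279 0.653
outer loop
vertex -3.146 4.09 0.576
vertex -2.164 1.223 0.74
vertex -1.718 2.979 -0.491
endloop
endfacet
facet normal 0.680 -0.529 -0.508
outer loop
vertex -1.718 2.979 -0.491
vertex -3.714 0.61 -0.696
vertex -3.268 2.366 -1.927
endloop
endfacet
facet normal 0.680 -0.529 -0.508
outer loop
vertex -2.164 1.223 0.74
vertex -3.714 0.61 -0.696
vertex -1.718 2.979 -0.491
endloop
endfacet
facet normal -0.701 0.713 0.017
outer loop
vertex 2.037 -0.954 -1.634
vertex 1.377 -1.595 -1.933
vertex 1.531 -1.466 -0.987
endloop
endfacet
facet normal -0.198 0.838 0.508
outer loop
vertex 2.037 -0.954 -1.634
vertex 1.531 -1.466 -0.987
vertex 2.478 -1.322 -0.855
endloop
endfacet
facet normal 0.431 0.885 0.174
outer loop
vertex 2.037 -0.954 -1.634
vertex 2.478 -1.322 -0.855
vertex 2.91 -1.362 -1.72
endloop
endfacet
facet normal 0.317 0.790 -0.525
outer loop
vertex 2.037 -0.954 -1.634
vertex 2.91 -1.362 -1.72
vertex 2.229 -1.531 -2.386
endloop
endfacet
facet normal -0.382 0.684 -0.622
outer loop
vertex 2.037 -0.954 -1.634
vertex 2.229 -1.531 -2.386
vertex 1.377 -1.595 -1.933
endloop
endfacet
facet normal -0.174 0.275 0.946
outer loop
vertex 2.478 -1.322 -0.855
vertex 1.531 -1.466 -0.987
vertex 2.091 -2.189 -0.674
endloop
endfacet
facet normal -0.986 0.074 0.150
outer loop
vertex 1.531 -1.466 -0.987
vertex 1.377 -1.595 -1.933
vertex 1.41 -2.358 -1.34
endloop
endfacet
facet normal -0.471 0.026 -0.882
outer loop
vertex 1.377 -1.595 -1.933
vertex 2.229 -1.531 -2.386
vertex 1.842 -2.398 -2.205
endloop
endfacet
facet normal 0.660 0.197 -0.725
outer loop
vertex 2.229 -1.531 -2.386
vertex 2.91 -1.362 -1.72
vertex 2.789 -2.254 -2.073
endloop
endfacet
facet normal 0.844 0.351 0.405
outer loop
vertex 2.91 -1.362 -1.72
vertex 2.478 -1.322 -0.855
vertex 2.943 -2.125 -1.127
endloop
endfacet
facet normal -0.317 -0.790 0.525
outer loop
vertex 2.283 -2.766 -1.426
vertex 2.091 -2.189 -0.674
vertex 1.41 -2.358 -1.34
endloop
endfacet
facet normal -0.431 -0.885 -0.174
outer loop
vertex 2.283 -2.766 -1.426
vertex 1.41 -2.358 -1.34
vertex 1.842 -2.398 -2.205
endloop
endfacet
facet normal 0.198 -0.838 -0.508
outer loop
vertex 2.283 -2.766 -1.426
vertex 1.842 -2.398 -2.205
vertex 2.789 -2.254 -2.073
endloop
endfacet
facet normal 0.701 -0.713 -0.017
outer loop
vertex 2.283 -2.766 -1.426
vertex 2.789 -2.254 -2.073
vertex 2.943 -2.125 -1.127
endloop
endfacet
facet normal 0.382 -0.684 0.622
outer loop
vertex 2.283 -2.766 -1.426
vertex 2.943 -2.125 -1.127
vertex 2.091 -2.189 -0.674
endloop
endfacet
facet normal -0.660 -0.197 0.725
outer loop
vertex 1.41 -2.358 -1.34
vertex 2.091 -2.189 -0.674
vertex 1.531 -1.466 -0.987
endloop
endfacet
facet normal -0.844 -0.351 -0.405
outer loop
vertex 1.842 -2.398 -2.205
vertex 1.41 -2.358 -1.34
vertex 1.377 -1.595 -1.933
endloop
endfacet
facet normal 0.174 -0.275 -0.946
outer loop
vertex 2.789 -2.254 -2.073
vertex 1.842 -2.398 -2.205
vertex 2.229 -1.531 -2.386
endloop
endfacet
facet normal 0.986 -0.074 -0.150
outer loop
vertex 2.943 -2.125 -1.127
vertex 2.789 -2.254 -2.073
vertex 2.91 -1.362 -1.72
endloop
endfacet
facet normal 0.471 -0.026 0.882
outer loop
vertex 2.091 -2.189 -0.674
vertex 2.943 -2.125 -1.127
vertex 2.478 -1.322 -0.855
endloop
endfacet
facet normal -0.348 -0.342 -0.873
outer loop
vertex -3.026 -2.733 -2.167
vertex -3.951 -2.536 -1.875
vertex -3.427 -1.847 -2.354
endloop
endfacet
facet normal 0.907 0.419 0.043
outer loop
vertex -3.026 -2.733 -2.167
vertex -3.427 -1.847 -2.354
vertex -3.429 -2.024 -0.565
endloop
endfacet
facet normal -0.349 -0.341 -0.873
outer loop
vertex -3.427 -1.847 -2.354
vertex -3.951 -2.536 -1.875
vertex -4.352 -1.651 -2.061
endloop
endfacet
facet normal 0.235 0.967 0.096
outer loop
vertex -3.427 -1.847 -2.354
vertex -4.352 -1.651 -2.061
vertex -3.429 -2.024 -0.565
endloop
endfacet
facet normal -0.348 -0.341 -0.873
outer loop
vertex -4.352 -1.651 -2.061
vertex -3.951 -2.536 -1.875
vertex -4.877 -2.34 -1.582
endloop
endfacet
facet normal -0.498 0.718 0.486
outer loop
vertex -4.352 -1.651 -2.061
vertex -4.877 -2.34 -1.582
vertex -3.429 -2.024 -0.565
endloop
endfacet
facet normal -0.349 -0.342 -0.873
outer loop
vertex -4.877 -2.34 -1.582
vertex -3.951 -2.536 -1.875
vertex -4.476 -3.226 -1.395
endloop
endfacet
facet normal -0.561 -0.080 0.824
outer loop
vertex -4.877 -2.34 -1.582
vertex -4.476 -3.226 -1.395
vertex -3.429 -2.024 -0.565
endloop
endfacet
facet normal -0.349 -0.342 -0.873
outer loop
vertex -4.476 -3.226 -1.395
vertex -3.951 -2.536 -1.875
vertex -3.55 -3.422 -1.688
endloop
endfacet
facet normal 0.111 -0.628 0.770
outer loop
vertex -4.476 -3.226 -1.395
vertex -3.55 -3.422 -1.688
vertex -3.429 -2.024 -0.565
endloop
endfacet
facet normal -0.348 -0.342 -0.873
outer loop
vertex -3.55 -3.422 -1.688
vertex -3.951 -2.536 -1.875
vertex -3.026 -2.733 -2.167
endloop
endfacet
facet normal 0.844 -0.378 0.380
outer loop
vertex -3.55 -3.422 -1.688
vertex -3.026 -2.733 -2.167
vertex -3.429 -2.024 -0.565
endloop
endfacet

endsolid


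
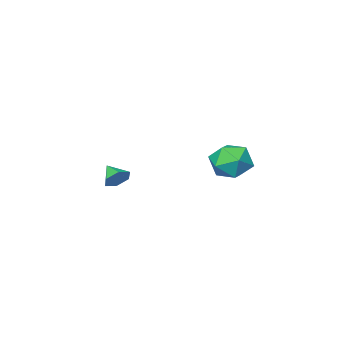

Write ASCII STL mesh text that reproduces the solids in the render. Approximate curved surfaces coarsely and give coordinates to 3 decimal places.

solid 
facet normal 0.017 0.986 -0.167
outer loop
vertex -1.579 4.398 2.185
vertex -2.491 4.493 2.654
vertex -1.621 4.571 3.199
endloop
endfacet
facet normal 0.678 0.729 -0.096
outer loop
vertex -1.579 4.398 2.185
vertex -1.621 4.571 3.199
vertex -0.945 3.892 2.82
endloop
endfacet
facet normal 0.773 0.225 -0.593
outer loop
vertex -1.579 4.398 2.185
vertex -0.945 3.892 2.82
vertex -1.398 3.394 2.04
endloop
endfacet
facet normal 0.171 0.171 -0.970
outer loop
vertex -1.579 4.398 2.185
vertex -1.398 3.394 2.04
vertex -2.354 3.765 1.937
endloop
endfacet
facet normal -0.297 0.641 -0.708
outer loop
vertex -1.579 4.398 2.185
vertex -2.354 3.765 1.937
vertex -2.491 4.493 2.654
endloop
endfacet
facet normal 0.727 0.420 0.544
outer loop
vertex -0.945 3.892 2.82
vertex -1.621 4.571 3.199
vertex -1.466 3.675 3.683
endloop
endfacet
facet normal -0.344 0.835 0.429
outer loop
vertex -1.621 4.571 3.199
vertex -2.491 4.493 2.654
vertex -2.422 4.046 3.58
endloop
endfacet
facet normal -0.852 0.277 -0.444
outer loop
vertex -2.491 4.493 2.654
vertex -2.354 3.765 1.937
vertex -2.875 3.548 2.8
endloop
endfacet
facet normal -0.095 -0.486 -0.869
outer loop
vertex -2.354 3.765 1.937
vertex -1.398 3.394 2.04
vertex -2.199 2.869 2.421
endloop
endfacet
facet normal 0.881 -0.398 -0.258
outer loop
vertex -1.398 3.394 2.04
vertex -0.945 3.892 2.82
vertex -1.329 2.947 2.966
endloop
endfacet
facet normal -0.171 -0.171 0.970
outer loop
vertex -2.241 3.042 3.435
vertex -1.466 3.675 3.683
vertex -2.422 4.046 3.58
endloop
endfacet
facet normal -0.773 -0.225 0.593
outer loop
vertex -2.241 3.042 3.435
vertex -2.422 4.046 3.58
vertex -2.875 3.548 2.8
endloop
endfacet
facet normal -0.678 -0.729 0.096
outer loop
vertex -2.241 3.042 3.435
vertex -2.875 3.548 2.8
vertex -2.199 2.869 2.421
endloop
endfacet
facet normal -0.017 -0.986 0.167
outer loop
vertex -2.241 3.042 3.435
vertex -2.199 2.869 2.421
vertex -1.329 2.947 2.966
endloop
endfacet
facet normal 0.297 -0.641 0.708
outer loop
vertex -2.241 3.042 3.435
vertex -1.329 2.947 2.966
vertex -1.466 3.675 3.683
endloop
endfacet
facet normal 0.095 0.486 0.869
outer loop
vertex -2.422 4.046 3.58
vertex -1.466 3.675 3.683
vertex -1.621 4.571 3.199
endloop
endfacet
facet normal -0.881 0.398 0.258
outer loop
vertex -2.875 3.548 2.8
vertex -2.422 4.046 3.58
vertex -2.491 4.493 2.654
endloop
endfacet
facet normal -0.727 -0.420 -0.544
outer loop
vertex -2.199 2.869 2.421
vertex -2.875 3.548 2.8
vertex -2.354 3.765 1.937
endloop
endfacet
facet normal 0.344 -0.835 -0.429
outer loop
vertex -1.329 2.947 2.966
vertex -2.199 2.869 2.421
vertex -1.398 3.394 2.04
endloop
endfacet
facet normal 0.852 -0.277 0.444
outer loop
vertex -1.466 3.675 3.683
vertex -1.329 2.947 2.966
vertex -0.945 3.892 2.82
endloop
endfacet
facet normal 0.050 0.864 -0.501
outer loop
vertex 0.523 -1.823 0.145
vertex 0.045 -1.574 0.527
vertex 0.678 -1.508 0.704
endloop
endfacet
facet normal 0.820 -0.565 0.091
outer loop
vertex 0.523 -1.823 0.145
vertex 0.678 -1.508 0.704
vertex -0.005 -2.446 1.033
endloop
endfacet
facet normal 0.050 0.864 -0.501
outer loop
vertex 0.678 -1.508 0.704
vertex 0.045 -1.574 0.527
vertex 0.201 -1.259 1.086
endloop
endfacet
facet normal 0.575 -0.136 0.807
outer loop
vertex 0.678 -1.508 0.704
vertex 0.201 -1.259 1.086
vertex -0.005 -2.446 1.033
endloop
endfacet
facet normal 0.050 0.864 -0.501
outer loop
vertex 0.201 -1.259 1.086
vertex 0.045 -1.574 0.527
vertex -0.432 -1.325 0.909
endloop
endfacet
facet normal -0.270 0.004 0.963
outer loop
vertex 0.201 -1.259 1.086
vertex -0.432 -1.325 0.909
vertex -0.005 -2.446 1.033
endloop
endfacet
facet normal 0.051 0.865 -0.500
outer loop
vertex -0.432 -1.325 0.909
vertex 0.045 -1.574 0.527
vertex -0.587 -1.639 0.35
endloop
endfacet
facet normal -0.870 -0.287 0.402
outer loop
vertex -0.432 -1.325 0.909
vertex -0.587 -1.639 0.35
vertex -0.005 -2.446 1.033
endloop
endfacet
facet normal 0.051 0.865 -0.500
outer loop
vertex -0.587 -1.639 0.35
vertex 0.045 -1.574 0.527
vertex -0.11 -1.888 -0.032
endloop
endfacet
facet normal -0.624 -0.715 -0.313
outer loop
vertex -0.587 -1.639 0.35
vertex -0.11 -1.888 -0.032
vertex -0.005 -2.446 1.033
endloop
endfacet
facet normal 0.051 0.865 -0.500
outer loop
vertex -0.11 -1.888 -0.032
vertex 0.045 -1.574 0.527
vertex 0.523 -1.823 0.145
endloop
endfacet
facet normal 0.219 -0.855 -0.470
outer loop
vertex -0.11 -1.888 -0.032
vertex 0.523 -1.823 0.145
vertex -0.005 -2.446 1.033
endloop
endfacet

endsolid


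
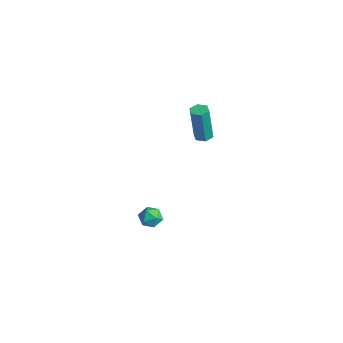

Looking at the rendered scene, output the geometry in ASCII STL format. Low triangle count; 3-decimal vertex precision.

solid 
facet normal -0.010 0.122 -0.992
outer loop
vertex -0.326 3.026 2.619
vertex -0.709 2.662 2.578
vertex -0.835 3.173 2.642
endloop
endfacet
facet normal 0.280 0.953 0.114
outer loop
vertex -0.326 3.026 2.619
vertex -0.835 3.173 2.642
vertex -0.308 2.762 4.783
endloop
endfacet
facet normal 0.280 0.953 0.114
outer loop
vertex -0.308 2.762 4.783
vertex -0.835 3.173 2.642
vertex -0.817 2.909 4.805
endloop
endfacet
facet normal 0.008 -0.120 0.993
outer loop
vertex -0.308 2.762 4.783
vertex -0.817 2.909 4.805
vertex -0.691 2.398 4.742
endloop
endfacet
facet normal -0.008 0.122 -0.992
outer loop
vertex -0.835 3.173 2.642
vertex -0.709 2.662 2.578
vertex -1.218 2.809 2.6
endloop
endfacet
facet normal -0.691 0.717 0.093
outer loop
vertex -0.835 3.173 2.642
vertex -1.218 2.809 2.6
vertex -0.817 2.909 4.805
endloop
endfacet
facet normal -0.692 0.716 0.093
outer loop
vertex -0.817 2.909 4.805
vertex -1.218 2.809 2.6
vertex -1.2 2.544 4.764
endloop
endfacet
facet normal 0.008 -0.120 0.993
outer loop
vertex -0.817 2.909 4.805
vertex -1.2 2.544 4.764
vertex -0.691 2.398 4.742
endloop
endfacet
facet normal -0.008 0.120 -0.993
outer loop
vertex -1.218 2.809 2.6
vertex -0.709 2.662 2.578
vertex -1.092 2.298 2.537
endloop
endfacet
facet normal -0.971 -0.237 -0.021
outer loop
vertex -1.218 2.809 2.6
vertex -1.092 2.298 2.537
vertex -1.2 2.544 4.764
endloop
endfacet
facet normal -0.971 -0.237 -0.021
outer loop
vertex -1.2 2.544 4.764
vertex -1.092 2.298 2.537
vertex -1.074 2.034 4.701
endloop
endfacet
facet normal 0.008 -0.121 0.993
outer loop
vertex -1.2 2.544 4.764
vertex -1.074 2.034 4.701
vertex -0.691 2.398 4.742
endloop
endfacet
facet normal -0.008 0.120 -0.993
outer loop
vertex -1.092 2.298 2.537
vertex -0.709 2.662 2.578
vertex -0.583 2.151 2.515
endloop
endfacet
facet normal -0.280 -0.953 -0.114
outer loop
vertex -1.092 2.298 2.537
vertex -0.583 2.151 2.515
vertex -1.074 2.034 4.701
endloop
endfacet
facet normal -0.280 -0.953 -0.114
outer loop
vertex -1.074 2.034 4.701
vertex -0.583 2.151 2.515
vertex -0.565 1.887 4.678
endloop
endfacet
facet normal 0.010 -0.122 0.992
outer loop
vertex -1.074 2.034 4.701
vertex -0.565 1.887 4.678
vertex -0.691 2.398 4.742
endloop
endfacet
facet normal -0.008 0.120 -0.993
outer loop
vertex -0.583 2.151 2.515
vertex -0.709 2.662 2.578
vertex -0.2 2.516 2.556
endloop
endfacet
facet normal 0.692 -0.716 -0.093
outer loop
vertex -0.583 2.151 2.515
vertex -0.2 2.516 2.556
vertex -0.565 1.887 4.678
endloop
endfacet
facet normal 0.691 -0.717 -0.093
outer loop
vertex -0.565 1.887 4.678
vertex -0.2 2.516 2.556
vertex -0.182 2.251 4.72
endloop
endfacet
facet normal 0.008 -0.122 0.992
outer loop
vertex -0.565 1.887 4.678
vertex -0.182 2.251 4.72
vertex -0.691 2.398 4.742
endloop
endfacet
facet normal -0.008 0.121 -0.993
outer loop
vertex -0.2 2.516 2.556
vertex -0.709 2.662 2.578
vertex -0.326 3.026 2.619
endloop
endfacet
facet normal 0.971 0.237 0.021
outer loop
vertex -0.2 2.516 2.556
vertex -0.326 3.026 2.619
vertex -0.182 2.251 4.72
endloop
endfacet
facet normal 0.971 0.237 0.021
outer loop
vertex -0.182 2.251 4.72
vertex -0.326 3.026 2.619
vertex -0.308 2.762 4.783
endloop
endfacet
facet normal 0.008 -0.120 0.993
outer loop
vertex -0.182 2.251 4.72
vertex -0.308 2.762 4.783
vertex -0.691 2.398 4.742
endloop
endfacet
facet normal -0.925 0.374 -0.062
outer loop
vertex -1.404 0.335 -3.345
vertex -1.645 -0.298 -3.572
vertex -1.632 -0.151 -2.873
endloop
endfacet
facet normal -0.553 0.699 0.453
outer loop
vertex -1.404 0.335 -3.345
vertex -1.632 -0.151 -2.873
vertex -1.041 0.229 -2.738
endloop
endfacet
facet normal 0.028 0.987 0.156
outer loop
vertex -1.404 0.335 -3.345
vertex -1.041 0.229 -2.738
vertex -0.689 0.316 -3.354
endloop
endfacet
facet normal 0.016 0.840 -0.542
outer loop
vertex -1.404 0.335 -3.345
vertex -0.689 0.316 -3.354
vertex -1.062 -0.01 -3.87
endloop
endfacet
facet normal -0.574 0.461 -0.677
outer loop
vertex -1.404 0.335 -3.345
vertex -1.062 -0.01 -3.87
vertex -1.645 -0.298 -3.572
endloop
endfacet
facet normal -0.340 0.203 0.918
outer loop
vertex -1.041 0.229 -2.738
vertex -1.632 -0.151 -2.873
vertex -1.058 -0.47 -2.59
endloop
endfacet
facet normal -0.942 -0.325 0.086
outer loop
vertex -1.632 -0.151 -2.873
vertex -1.645 -0.298 -3.572
vertex -1.431 -0.796 -3.106
endloop
endfacet
facet normal -0.374 -0.183 -0.909
outer loop
vertex -1.645 -0.298 -3.572
vertex -1.062 -0.01 -3.87
vertex -1.079 -0.709 -3.722
endloop
endfacet
facet normal 0.580 0.431 -0.691
outer loop
vertex -1.062 -0.01 -3.87
vertex -0.689 0.316 -3.354
vertex -0.488 -0.329 -3.587
endloop
endfacet
facet normal 0.601 0.668 0.438
outer loop
vertex -0.689 0.316 -3.354
vertex -1.041 0.229 -2.738
vertex -0.475 -0.182 -2.888
endloop
endfacet
facet normal -0.016 -0.840 0.542
outer loop
vertex -0.716 -0.815 -3.115
vertex -1.058 -0.47 -2.59
vertex -1.431 -0.796 -3.106
endloop
endfacet
facet normal -0.028 -0.987 -0.156
outer loop
vertex -0.716 -0.815 -3.115
vertex -1.431 -0.796 -3.106
vertex -1.079 -0.709 -3.722
endloop
endfacet
facet normal 0.553 -0.699 -0.453
outer loop
vertex -0.716 -0.815 -3.115
vertex -1.079 -0.709 -3.722
vertex -0.488 -0.329 -3.587
endloop
endfacet
facet normal 0.925 -0.374 0.062
outer loop
vertex -0.716 -0.815 -3.115
vertex -0.488 -0.329 -3.587
vertex -0.475 -0.182 -2.888
endloop
endfacet
facet normal 0.574 -0.461 0.677
outer loop
vertex -0.716 -0.815 -3.115
vertex -0.475 -0.182 -2.888
vertex -1.058 -0.47 -2.59
endloop
endfacet
facet normal -0.580 -0.431 0.691
outer loop
vertex -1.431 -0.796 -3.106
vertex -1.058 -0.47 -2.59
vertex -1.632 -0.151 -2.873
endloop
endfacet
facet normal -0.601 -0.668 -0.438
outer loop
vertex -1.079 -0.709 -3.722
vertex -1.431 -0.796 -3.106
vertex -1.645 -0.298 -3.572
endloop
endfacet
facet normal 0.340 -0.203 -0.918
outer loop
vertex -0.488 -0.329 -3.587
vertex -1.079 -0.709 -3.722
vertex -1.062 -0.01 -3.87
endloop
endfacet
facet normal 0.942 0.325 -0.086
outer loop
vertex -0.475 -0.182 -2.888
vertex -0.488 -0.329 -3.587
vertex -0.689 0.316 -3.354
endloop
endfacet
facet normal 0.374 0.183 0.909
outer loop
vertex -1.058 -0.47 -2.59
vertex -0.475 -0.182 -2.888
vertex -1.041 0.229 -2.738
endloop
endfacet

endsolid
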